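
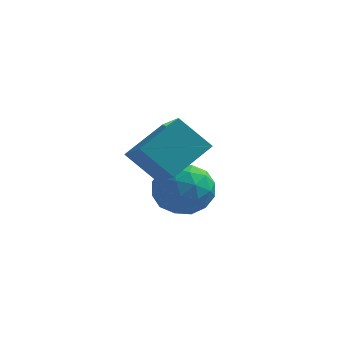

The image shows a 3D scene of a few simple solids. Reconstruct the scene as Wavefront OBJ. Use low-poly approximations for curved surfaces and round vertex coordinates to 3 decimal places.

v -3.767 2.159 0.105
v -2.928 2.908 0.091
v -3.092 1.372 -1.391
v -2.253 2.121 -1.405
v -2.298 1.343 -0.594
v -2.716 1.829 0.331
v -3.304 2.451 -1.631
v -3.722 2.937 -0.706
v -2.641 3.088 -0.982
v -2.02 2.403 -0.342
v -4 1.877 -0.958
v -3.379 1.192 -0.318
v -3.407 2.602 0.23
v -2.613 1.678 -1.53
v -2.64 1.22 -1.053
v -2.147 1.66 -1.061
v -3.282 1.968 0.37
v -2.789 2.408 0.362
v -2.419 1.489 -0.041
v -3.231 1.872 -1.662
v -2.738 2.312 -1.67
v -3.873 2.62 -0.239
v -3.38 3.06 -0.247
v -3.601 2.791 -1.259
v -2.745 3.148 -0.41
v -2.348 2.686 -1.289
v -2.966 2.88 -1.422
v -3.212 3.166 -0.878
v -2.38 2.746 -0.033
v -1.983 2.283 -0.913
v -2.01 1.826 -0.436
v -2.255 2.112 0.108
v -2.211 2.852 -0.664
v -4.037 1.997 -0.387
v -3.64 1.534 -1.267
v -3.765 2.168 -1.408
v -4.01 2.454 -0.864
v -3.672 1.594 -0.011
v -3.275 1.132 -0.89
v -2.808 1.114 -0.422
v -3.054 1.4 0.122
v -3.809 1.428 -0.636
v -4.37 0.12 1.747
v -3.446 -1.273 2.789
v -3.484 1.363 2.623
v -2.56 -0.03 3.665
v -3.26 0.07 0.695
v -2.336 -1.323 1.737
v -2.374 1.313 1.571
v -1.45 -0.08 2.613
f 1 38 17
f 38 12 41
f 17 41 6
f 38 41 17
f 1 17 13
f 17 6 18
f 13 18 2
f 17 18 13
f 1 13 22
f 13 2 23
f 22 23 8
f 13 23 22
f 1 22 34
f 22 8 37
f 34 37 11
f 22 37 34
f 1 34 38
f 34 11 42
f 38 42 12
f 34 42 38
f 2 18 29
f 18 6 32
f 29 32 10
f 18 32 29
f 6 41 19
f 41 12 40
f 19 40 5
f 41 40 19
f 12 42 39
f 42 11 35
f 39 35 3
f 42 35 39
f 11 37 36
f 37 8 24
f 36 24 7
f 37 24 36
f 8 23 28
f 23 2 25
f 28 25 9
f 23 25 28
f 4 30 16
f 30 10 31
f 16 31 5
f 30 31 16
f 4 16 14
f 16 5 15
f 14 15 3
f 16 15 14
f 4 14 21
f 14 3 20
f 21 20 7
f 14 20 21
f 4 21 26
f 21 7 27
f 26 27 9
f 21 27 26
f 4 26 30
f 26 9 33
f 30 33 10
f 26 33 30
f 5 31 19
f 31 10 32
f 19 32 6
f 31 32 19
f 3 15 39
f 15 5 40
f 39 40 12
f 15 40 39
f 7 20 36
f 20 3 35
f 36 35 11
f 20 35 36
f 9 27 28
f 27 7 24
f 28 24 8
f 27 24 28
f 10 33 29
f 33 9 25
f 29 25 2
f 33 25 29
f 44 46 43
f 47 44 43
f 43 46 45
f 45 47 43
f 44 50 46
f 48 44 47
f 48 50 44
f 46 50 45
f 49 47 45
f 45 50 49
f 49 48 47
f 50 48 49



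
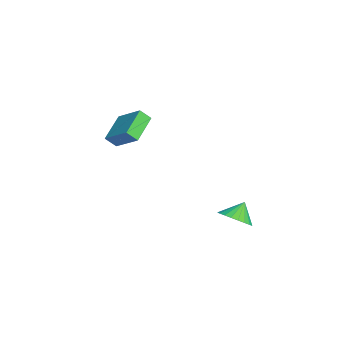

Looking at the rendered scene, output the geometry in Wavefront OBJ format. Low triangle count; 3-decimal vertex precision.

v -3.268 -1.698 -0.227
v -3.265 -2.266 0.351
v -4.684 -0.921 0.545
v -4.681 -1.489 1.122
v -2.179 -0.691 0.758
v -2.176 -1.259 1.335
v -3.595 0.086 1.529
v -3.592 -0.482 2.107
v 2.676 3.577 -2.119
v 3.37 4.196 -2.101
v 2.184 4.103 -1.261
v 3.139 4.356 -2.331
v 2.837 4.397 -2.528
v 2.511 4.313 -2.664
v 2.21 4.118 -2.716
v 1.98 3.84 -2.678
v 1.856 3.522 -2.555
v 1.856 3.213 -2.365
v 1.981 2.959 -2.138
v 2.212 2.799 -1.908
v 2.514 2.758 -1.71
v 2.84 2.841 -1.575
v 3.141 3.037 -1.522
v 3.371 3.315 -1.561
v 3.496 3.633 -1.684
v 3.495 3.942 -1.874
f 2 4 1
f 5 2 1
f 1 4 3
f 3 5 1
f 2 8 4
f 6 2 5
f 6 8 2
f 4 8 3
f 7 5 3
f 3 8 7
f 7 6 5
f 8 6 7
f 10 9 12
f 10 12 11
f 12 9 13
f 12 13 11
f 13 9 14
f 13 14 11
f 14 9 15
f 14 15 11
f 15 9 16
f 15 16 11
f 16 9 17
f 16 17 11
f 17 9 18
f 17 18 11
f 18 9 19
f 18 19 11
f 19 9 20
f 19 20 11
f 20 9 21
f 20 21 11
f 21 9 22
f 21 22 11
f 22 9 23
f 22 23 11
f 23 9 24
f 23 24 11
f 24 9 25
f 24 25 11
f 25 9 26
f 25 26 11
f 26 9 10
f 26 10 11



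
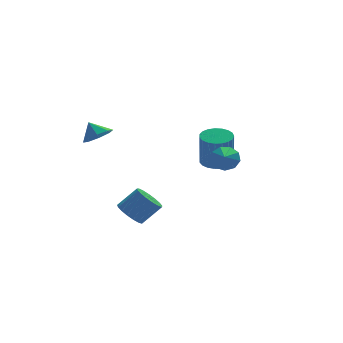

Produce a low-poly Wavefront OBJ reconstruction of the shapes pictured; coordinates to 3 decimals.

v -3.723 3.212 1.354
v -2.91 3.183 1.74
v -4.097 3.808 2.186
v -2.983 3.724 1.32
v -3.489 3.965 0.92
v -4.132 3.765 0.774
v -4.535 3.241 0.967
v -4.462 2.7 1.387
v -3.956 2.459 1.788
v -3.313 2.659 1.934
v -3.543 -2.688 -1.816
v -3.059 -3.217 -2.31
v -2.033 -3.26 -1.257
v -2.517 -2.732 -0.764
v -2.931 -2.835 -2.418
v -1.906 -2.878 -1.365
v -2.944 -2.42 -2.388
v -1.919 -2.463 -1.336
v -3.094 -2.066 -2.227
v -2.069 -2.11 -1.175
v -3.347 -1.855 -1.972
v -2.322 -1.898 -0.92
v -3.645 -1.835 -1.682
v -2.619 -1.878 -0.629
v -3.919 -2.01 -1.422
v -2.893 -2.053 -0.369
v -4.107 -2.341 -1.252
v -3.081 -2.384 -0.2
v -4.166 -2.751 -1.212
v -3.14 -2.794 -0.16
v -4.082 -3.147 -1.31
v -3.056 -3.19 -0.258
v -3.874 -3.438 -1.524
v -2.849 -3.481 -0.472
v -3.591 -3.557 -1.805
v -2.566 -3.6 -0.753
v -3.297 -3.477 -2.089
v -2.271 -3.52 -1.036
v 1.425 -2.76 1.551
v 1.819 -3.174 1.005
v 0.935 -4.2 2.289
v 2.141 -3.068 1.426
v 2.129 -2.818 1.904
v 1.787 -2.541 2.218
v 1.275 -2.367 2.219
v 0.834 -2.376 1.907
v 0.669 -2.566 1.429
v 0.857 -2.846 1.007
v 1.312 -3.087 0.84
v 2.984 3.626 -1.445
v 3.916 3.716 -1.361
v 3.768 3.283 0.73
v 2.836 3.194 0.645
v 3.793 4.081 -1.294
v 3.645 3.648 0.797
v 3.53 4.367 -1.253
v 3.382 3.934 0.837
v 3.172 4.526 -1.246
v 3.024 4.093 0.845
v 2.782 4.528 -1.273
v 2.634 4.095 0.818
v 2.427 4.375 -1.33
v 2.279 3.942 0.761
v 2.168 4.092 -1.406
v 2.021 3.659 0.684
v 2.051 3.729 -1.49
v 1.903 3.296 0.601
v 2.094 3.348 -1.566
v 1.946 2.915 0.525
v 2.292 3.015 -1.621
v 2.144 2.582 0.47
v 2.609 2.788 -1.645
v 2.461 2.355 0.445
v 2.991 2.706 -1.635
v 2.843 2.273 0.455
v 3.372 2.783 -1.593
v 3.224 2.35 0.498
v 3.685 3.006 -1.524
v 3.537 2.573 0.566
v 3.878 3.336 -1.442
v 3.73 2.903 0.648
f 2 1 4
f 2 4 3
f 4 1 5
f 4 5 3
f 5 1 6
f 5 6 3
f 6 1 7
f 6 7 3
f 7 1 8
f 7 8 3
f 8 1 9
f 8 9 3
f 9 1 10
f 9 10 3
f 10 1 2
f 10 2 3
f 12 11 15
f 12 15 13
f 13 15 16
f 13 16 14
f 15 11 17
f 15 17 16
f 16 17 18
f 16 18 14
f 17 11 19
f 17 19 18
f 18 19 20
f 18 20 14
f 19 11 21
f 19 21 20
f 20 21 22
f 20 22 14
f 21 11 23
f 21 23 22
f 22 23 24
f 22 24 14
f 23 11 25
f 23 25 24
f 24 25 26
f 24 26 14
f 25 11 27
f 25 27 26
f 26 27 28
f 26 28 14
f 27 11 29
f 27 29 28
f 28 29 30
f 28 30 14
f 29 11 31
f 29 31 30
f 30 31 32
f 30 32 14
f 31 11 33
f 31 33 32
f 32 33 34
f 32 34 14
f 33 11 35
f 33 35 34
f 34 35 36
f 34 36 14
f 35 11 37
f 35 37 36
f 36 37 38
f 36 38 14
f 37 11 12
f 37 12 38
f 38 12 13
f 38 13 14
f 40 39 42
f 40 42 41
f 42 39 43
f 42 43 41
f 43 39 44
f 43 44 41
f 44 39 45
f 44 45 41
f 45 39 46
f 45 46 41
f 46 39 47
f 46 47 41
f 47 39 48
f 47 48 41
f 48 39 49
f 48 49 41
f 49 39 40
f 49 40 41
f 51 50 54
f 51 54 52
f 52 54 55
f 52 55 53
f 54 50 56
f 54 56 55
f 55 56 57
f 55 57 53
f 56 50 58
f 56 58 57
f 57 58 59
f 57 59 53
f 58 50 60
f 58 60 59
f 59 60 61
f 59 61 53
f 60 50 62
f 60 62 61
f 61 62 63
f 61 63 53
f 62 50 64
f 62 64 63
f 63 64 65
f 63 65 53
f 64 50 66
f 64 66 65
f 65 66 67
f 65 67 53
f 66 50 68
f 66 68 67
f 67 68 69
f 67 69 53
f 68 50 70
f 68 70 69
f 69 70 71
f 69 71 53
f 70 50 72
f 70 72 71
f 71 72 73
f 71 73 53
f 72 50 74
f 72 74 73
f 73 74 75
f 73 75 53
f 74 50 76
f 74 76 75
f 75 76 77
f 75 77 53
f 76 50 78
f 76 78 77
f 77 78 79
f 77 79 53
f 78 50 80
f 78 80 79
f 79 80 81
f 79 81 53
f 80 50 51
f 80 51 81
f 81 51 52
f 81 52 53



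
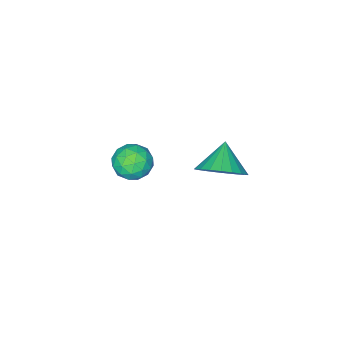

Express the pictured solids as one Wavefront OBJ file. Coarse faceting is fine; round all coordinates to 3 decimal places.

v -0.018 4.095 0.531
v 0.465 4.57 1.347
v -0.862 3.445 1.409
v 0.144 4.856 1.251
v -0.205 5.011 1.03
v -0.521 5.008 0.723
v -0.751 4.847 0.383
v -0.854 4.555 0.069
v -0.812 4.184 -0.166
v -0.633 3.798 -0.28
v -0.348 3.463 -0.254
v -0.005 3.237 -0.092
v 0.335 3.16 0.178
v 0.614 3.244 0.508
v 0.783 3.475 0.843
v 0.815 3.814 1.124
v 0.702 4.201 1.302
v -0.359 -0.158 -2.772
v 0.43 0.043 -2.332
v 0.03 -1.603 -2.808
v 0.819 -1.402 -2.368
v 0.011 -1.334 -1.923
v -0.23 -0.441 -1.901
v 0.69 -1.119 -3.239
v 0.449 -0.226 -3.217
v 1.078 -0.551 -2.621
v 0.658 -0.683 -1.807
v -0.198 -0.877 -3.333
v -0.618 -1.009 -2.519
v 0.001 0.07 -2.549
v 0.459 -1.63 -2.591
v -0.016 -1.59 -2.329
v 0.447 -1.471 -2.071
v -0.386 -0.215 -2.295
v 0.077 -0.097 -2.037
v -0.169 -0.906 -1.796
v 0.383 -1.463 -3.103
v 0.846 -1.345 -2.845
v 0.013 -0.089 -3.069
v 0.476 0.03 -2.811
v 0.629 -0.654 -3.344
v 0.846 -0.161 -2.461
v 1.075 -1.011 -2.481
v 0.999 -0.844 -2.994
v 0.857 -0.319 -2.981
v 0.599 -0.239 -1.982
v 0.828 -1.089 -2.003
v 0.353 -1.049 -1.741
v 0.212 -0.524 -1.728
v 0.98 -0.588 -2.152
v -0.368 -0.471 -3.137
v -0.139 -1.321 -3.158
v 0.248 -1.036 -3.412
v 0.107 -0.511 -3.399
v -0.615 -0.549 -2.659
v -0.386 -1.399 -2.679
v -0.397 -1.241 -2.159
v -0.539 -0.716 -2.146
v -0.52 -0.972 -2.988
f 2 1 4
f 2 4 3
f 4 1 5
f 4 5 3
f 5 1 6
f 5 6 3
f 6 1 7
f 6 7 3
f 7 1 8
f 7 8 3
f 8 1 9
f 8 9 3
f 9 1 10
f 9 10 3
f 10 1 11
f 10 11 3
f 11 1 12
f 11 12 3
f 12 1 13
f 12 13 3
f 13 1 14
f 13 14 3
f 14 1 15
f 14 15 3
f 15 1 16
f 15 16 3
f 16 1 17
f 16 17 3
f 17 1 2
f 17 2 3
f 18 55 34
f 55 29 58
f 34 58 23
f 55 58 34
f 18 34 30
f 34 23 35
f 30 35 19
f 34 35 30
f 18 30 39
f 30 19 40
f 39 40 25
f 30 40 39
f 18 39 51
f 39 25 54
f 51 54 28
f 39 54 51
f 18 51 55
f 51 28 59
f 55 59 29
f 51 59 55
f 19 35 46
f 35 23 49
f 46 49 27
f 35 49 46
f 23 58 36
f 58 29 57
f 36 57 22
f 58 57 36
f 29 59 56
f 59 28 52
f 56 52 20
f 59 52 56
f 28 54 53
f 54 25 41
f 53 41 24
f 54 41 53
f 25 40 45
f 40 19 42
f 45 42 26
f 40 42 45
f 21 47 33
f 47 27 48
f 33 48 22
f 47 48 33
f 21 33 31
f 33 22 32
f 31 32 20
f 33 32 31
f 21 31 38
f 31 20 37
f 38 37 24
f 31 37 38
f 21 38 43
f 38 24 44
f 43 44 26
f 38 44 43
f 21 43 47
f 43 26 50
f 47 50 27
f 43 50 47
f 22 48 36
f 48 27 49
f 36 49 23
f 48 49 36
f 20 32 56
f 32 22 57
f 56 57 29
f 32 57 56
f 24 37 53
f 37 20 52
f 53 52 28
f 37 52 53
f 26 44 45
f 44 24 41
f 45 41 25
f 44 41 45
f 27 50 46
f 50 26 42
f 46 42 19
f 50 42 46



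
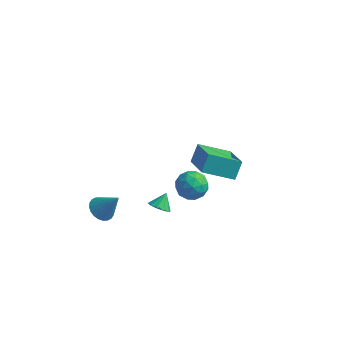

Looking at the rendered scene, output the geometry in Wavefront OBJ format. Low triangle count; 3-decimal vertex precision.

v -0.446 0.332 -2.502
v -0.122 0.745 -2.949
v -0.334 1.028 -1.778
v -0.539 0.832 -2.968
v -0.921 0.728 -2.809
v -1.121 0.473 -2.532
v -1.064 0.164 -2.244
v -0.77 -0.081 -2.054
v -0.353 -0.168 -2.035
v 0.028 -0.064 -2.194
v 0.229 0.191 -2.471
v 0.171 0.5 -2.759
v -3.633 -0.514 -3.43
v -2.956 -0.647 -3.892
v -2.627 -0.326 -2.01
v -2.985 -0.325 -3.914
v -3.113 -0.032 -3.862
v -3.32 0.187 -3.744
v -3.575 0.3 -3.579
v -3.838 0.289 -3.391
v -4.07 0.156 -3.209
v -4.236 -0.08 -3.06
v -4.31 -0.381 -2.968
v -4.28 -0.703 -2.946
v -4.153 -0.996 -2.998
v -3.946 -1.216 -3.115
v -3.691 -1.328 -3.281
v -3.428 -1.317 -3.469
v -3.196 -1.184 -3.651
v -3.03 -0.949 -3.799
v -0.488 3.724 -3.147
v 0.336 3.601 -3.736
v 0.124 2.639 -2.064
v 0.948 2.516 -2.653
v 0.797 3.399 -2.164
v 0.419 4.069 -2.833
v 0.041 2.171 -2.967
v -0.337 2.841 -3.636
v 0.663 2.641 -3.624
v 1.13 3.4 -3.128
v -0.67 2.84 -2.672
v -0.203 3.599 -2.176
v -0.13 3.758 -3.537
v 0.59 2.482 -2.263
v 0.501 3.001 -1.976
v 0.985 2.929 -2.322
v -0.081 4.033 -3.006
v 0.404 3.961 -3.352
v 0.675 3.842 -2.428
v 0.056 2.279 -2.448
v 0.541 2.207 -2.794
v -0.525 3.311 -3.478
v -0.041 3.239 -3.824
v -0.215 2.398 -3.372
v 0.547 3.121 -3.817
v 0.906 2.484 -3.18
v 0.373 2.281 -3.365
v 0.151 2.675 -3.758
v 0.822 3.567 -3.525
v 1.181 2.93 -2.889
v 1.093 3.448 -2.601
v 0.87 3.842 -2.995
v 1.014 3.003 -3.46
v -0.721 3.31 -2.911
v -0.362 2.673 -2.275
v -0.41 2.398 -2.805
v -0.633 2.792 -3.199
v -0.446 3.756 -2.62
v -0.087 3.119 -1.983
v 0.309 3.565 -2.042
v 0.087 3.959 -2.435
v -0.554 3.237 -2.34
v 1.693 -0.126 3.397
v 2.962 -1.47 4.393
v 1.755 0.607 4.307
v 3.024 -0.737 5.303
v 3.236 0.737 2.597
v 4.505 -0.607 3.593
v 3.298 1.47 3.507
v 4.567 0.126 4.503
f 2 1 4
f 2 4 3
f 4 1 5
f 4 5 3
f 5 1 6
f 5 6 3
f 6 1 7
f 6 7 3
f 7 1 8
f 7 8 3
f 8 1 9
f 8 9 3
f 9 1 10
f 9 10 3
f 10 1 11
f 10 11 3
f 11 1 12
f 11 12 3
f 12 1 2
f 12 2 3
f 14 13 16
f 14 16 15
f 16 13 17
f 16 17 15
f 17 13 18
f 17 18 15
f 18 13 19
f 18 19 15
f 19 13 20
f 19 20 15
f 20 13 21
f 20 21 15
f 21 13 22
f 21 22 15
f 22 13 23
f 22 23 15
f 23 13 24
f 23 24 15
f 24 13 25
f 24 25 15
f 25 13 26
f 25 26 15
f 26 13 27
f 26 27 15
f 27 13 28
f 27 28 15
f 28 13 29
f 28 29 15
f 29 13 30
f 29 30 15
f 30 13 14
f 30 14 15
f 31 68 47
f 68 42 71
f 47 71 36
f 68 71 47
f 31 47 43
f 47 36 48
f 43 48 32
f 47 48 43
f 31 43 52
f 43 32 53
f 52 53 38
f 43 53 52
f 31 52 64
f 52 38 67
f 64 67 41
f 52 67 64
f 31 64 68
f 64 41 72
f 68 72 42
f 64 72 68
f 32 48 59
f 48 36 62
f 59 62 40
f 48 62 59
f 36 71 49
f 71 42 70
f 49 70 35
f 71 70 49
f 42 72 69
f 72 41 65
f 69 65 33
f 72 65 69
f 41 67 66
f 67 38 54
f 66 54 37
f 67 54 66
f 38 53 58
f 53 32 55
f 58 55 39
f 53 55 58
f 34 60 46
f 60 40 61
f 46 61 35
f 60 61 46
f 34 46 44
f 46 35 45
f 44 45 33
f 46 45 44
f 34 44 51
f 44 33 50
f 51 50 37
f 44 50 51
f 34 51 56
f 51 37 57
f 56 57 39
f 51 57 56
f 34 56 60
f 56 39 63
f 60 63 40
f 56 63 60
f 35 61 49
f 61 40 62
f 49 62 36
f 61 62 49
f 33 45 69
f 45 35 70
f 69 70 42
f 45 70 69
f 37 50 66
f 50 33 65
f 66 65 41
f 50 65 66
f 39 57 58
f 57 37 54
f 58 54 38
f 57 54 58
f 40 63 59
f 63 39 55
f 59 55 32
f 63 55 59
f 74 76 73
f 77 74 73
f 73 76 75
f 75 77 73
f 74 80 76
f 78 74 77
f 78 80 74
f 76 80 75
f 79 77 75
f 75 80 79
f 79 78 77
f 80 78 79



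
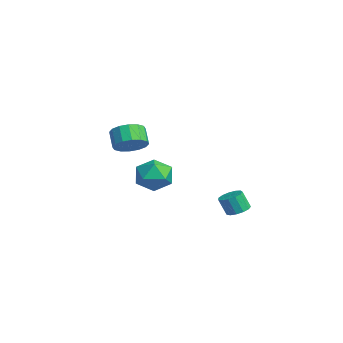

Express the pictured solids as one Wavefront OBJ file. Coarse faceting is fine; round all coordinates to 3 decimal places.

v -3.434 -1.698 0.778
v -2.766 -1.286 1.414
v -3.599 -1.269 2.278
v -4.266 -1.682 1.642
v -2.999 -0.88 1.181
v -3.832 -0.864 2.045
v -3.349 -0.694 0.84
v -4.182 -0.677 1.704
v -3.721 -0.776 0.483
v -4.554 -0.76 1.346
v -4.017 -1.106 0.204
v -4.85 -1.089 1.068
v -4.156 -1.594 0.08
v -4.989 -1.578 0.943
v -4.101 -2.111 0.142
v -4.934 -2.094 1.006
v -3.868 -2.516 0.375
v -4.701 -2.5 1.239
v -3.518 -2.703 0.716
v -4.351 -2.686 1.58
v -3.146 -2.62 1.074
v -3.979 -2.604 1.937
v -2.85 -2.291 1.352
v -3.683 -2.274 2.216
v -2.711 -1.802 1.477
v -3.544 -1.786 2.34
v 3.15 2.462 -1.94
v 3.772 2.165 -1.948
v 3.593 1.76 -0.908
v 2.97 2.058 -0.9
v 3.823 2.521 -1.801
v 3.644 2.116 -0.761
v 3.66 2.858 -1.698
v 3.481 2.454 -0.658
v 3.335 3.07 -1.672
v 3.156 2.666 -0.632
v 2.951 3.089 -1.73
v 2.772 2.685 -0.691
v 2.63 2.909 -1.856
v 2.451 2.504 -0.816
v 2.474 2.587 -2.008
v 2.295 2.182 -0.968
v 2.533 2.225 -2.139
v 2.353 1.821 -1.099
v 2.787 1.939 -2.206
v 2.608 1.535 -1.166
v 3.156 1.819 -2.189
v 2.977 1.414 -1.149
v 3.524 1.903 -2.093
v 3.344 1.499 -1.053
v 2.32 -1.854 1.821
v 3.117 -1.107 1.512
v 2.783 -2.933 0.408
v 3.58 -2.186 0.099
v 3.705 -2.786 1.055
v 3.419 -2.119 1.928
v 2.481 -1.921 -0.008
v 2.195 -1.254 0.865
v 3.217 -1.148 0.381
v 3.973 -1.683 1.038
v 1.927 -2.357 0.882
v 2.683 -2.892 1.539
f 2 1 5
f 2 5 3
f 3 5 6
f 3 6 4
f 5 1 7
f 5 7 6
f 6 7 8
f 6 8 4
f 7 1 9
f 7 9 8
f 8 9 10
f 8 10 4
f 9 1 11
f 9 11 10
f 10 11 12
f 10 12 4
f 11 1 13
f 11 13 12
f 12 13 14
f 12 14 4
f 13 1 15
f 13 15 14
f 14 15 16
f 14 16 4
f 15 1 17
f 15 17 16
f 16 17 18
f 16 18 4
f 17 1 19
f 17 19 18
f 18 19 20
f 18 20 4
f 19 1 21
f 19 21 20
f 20 21 22
f 20 22 4
f 21 1 23
f 21 23 22
f 22 23 24
f 22 24 4
f 23 1 25
f 23 25 24
f 24 25 26
f 24 26 4
f 25 1 2
f 25 2 26
f 26 2 3
f 26 3 4
f 28 27 31
f 28 31 29
f 29 31 32
f 29 32 30
f 31 27 33
f 31 33 32
f 32 33 34
f 32 34 30
f 33 27 35
f 33 35 34
f 34 35 36
f 34 36 30
f 35 27 37
f 35 37 36
f 36 37 38
f 36 38 30
f 37 27 39
f 37 39 38
f 38 39 40
f 38 40 30
f 39 27 41
f 39 41 40
f 40 41 42
f 40 42 30
f 41 27 43
f 41 43 42
f 42 43 44
f 42 44 30
f 43 27 45
f 43 45 44
f 44 45 46
f 44 46 30
f 45 27 47
f 45 47 46
f 46 47 48
f 46 48 30
f 47 27 49
f 47 49 48
f 48 49 50
f 48 50 30
f 49 27 28
f 49 28 50
f 50 28 29
f 50 29 30
f 51 62 56
f 51 56 52
f 51 52 58
f 51 58 61
f 51 61 62
f 52 56 60
f 56 62 55
f 62 61 53
f 61 58 57
f 58 52 59
f 54 60 55
f 54 55 53
f 54 53 57
f 54 57 59
f 54 59 60
f 55 60 56
f 53 55 62
f 57 53 61
f 59 57 58
f 60 59 52



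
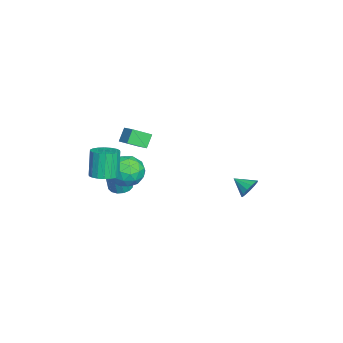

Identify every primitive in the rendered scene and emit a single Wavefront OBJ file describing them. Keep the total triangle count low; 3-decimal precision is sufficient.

v -1.96 -3.669 -3.769
v -1.39 -4.15 -3.914
v -1.11 -4.312 -2.276
v -1.68 -3.831 -2.131
v -1.223 -3.794 -3.907
v -0.943 -3.956 -2.269
v -1.254 -3.404 -3.864
v -0.974 -3.566 -2.225
v -1.474 -3.085 -3.795
v -1.194 -3.247 -2.156
v -1.824 -2.923 -3.719
v -1.544 -3.085 -2.08
v -2.211 -2.96 -3.656
v -1.931 -3.122 -2.018
v -2.53 -3.188 -3.624
v -2.25 -3.35 -1.986
v -2.697 -3.544 -3.631
v -2.417 -3.706 -1.993
v -2.666 -3.934 -3.675
v -2.386 -4.096 -2.036
v -2.446 -4.253 -3.744
v -2.166 -4.415 -2.105
v -2.096 -4.415 -3.82
v -1.816 -4.577 -2.181
v -1.709 -4.378 -3.882
v -1.429 -4.54 -2.244
v -2.892 4.043 -4.196
v -2.378 3.58 -4.577
v -3.388 3.037 -3.644
v -2.183 3.694 -4.193
v -2.213 3.919 -3.81
v -2.459 4.183 -3.55
v -2.842 4.403 -3.494
v -3.241 4.508 -3.661
v -3.529 4.466 -3.998
v -3.615 4.289 -4.397
v -3.471 4.034 -4.733
v -3.143 3.782 -4.898
v -2.736 3.613 -4.84
v 1.565 -2.087 -0.129
v 2.213 -1.767 0.8
v 2.127 -3.893 0.1
v 2.775 -3.573 1.029
v 1.6 -3.547 1.094
v 1.252 -2.431 0.953
v 3.088 -3.229 -0.053
v 2.74 -2.113 -0.194
v 3.154 -2.473 0.848
v 2.235 -2.67 1.557
v 2.105 -2.99 -0.657
v 1.186 -3.187 0.052
v 1.84 -1.768 0.315
v 2.5 -3.892 0.585
v 1.809 -3.876 0.623
v 2.19 -3.688 1.169
v 1.275 -2.158 0.405
v 1.656 -1.971 0.951
v 1.295 -3.017 1.124
v 2.684 -3.689 -0.051
v 3.065 -3.502 0.495
v 2.15 -1.972 -0.269
v 2.531 -1.784 0.277
v 3.045 -2.643 -0.224
v 2.774 -1.996 0.89
v 3.104 -3.057 1.024
v 3.288 -2.855 0.388
v 3.084 -2.199 0.305
v 2.233 -2.111 1.306
v 2.564 -3.173 1.441
v 1.873 -3.157 1.479
v 1.669 -2.501 1.396
v 2.787 -2.526 1.334
v 1.776 -2.487 -0.541
v 2.107 -3.549 -0.406
v 2.671 -3.159 -0.496
v 2.467 -2.503 -0.579
v 1.236 -2.603 -0.124
v 1.566 -3.664 0.01
v 1.256 -3.461 0.595
v 1.052 -2.805 0.512
v 1.553 -3.134 -0.434
v 4.122 -3.853 1.356
v 4.796 -3.365 1.574
v 4.232 -3.339 3.262
v 3.558 -3.827 3.044
v 4.53 -3.106 1.481
v 3.965 -3.08 3.169
v 4.183 -2.995 1.363
v 3.618 -2.969 3.051
v 3.824 -3.054 1.244
v 3.26 -3.028 2.932
v 3.524 -3.271 1.147
v 2.96 -3.246 2.835
v 3.343 -3.604 1.092
v 2.778 -3.578 2.78
v 3.316 -3.985 1.088
v 2.751 -3.96 2.776
v 3.448 -4.341 1.138
v 2.884 -4.315 2.826
v 3.715 -4.6 1.231
v 3.15 -4.574 2.919
v 4.062 -4.711 1.349
v 3.497 -4.685 3.037
v 4.42 -4.652 1.468
v 3.856 -4.626 3.156
v 4.72 -4.434 1.565
v 4.156 -4.409 3.253
v 4.902 -4.102 1.62
v 4.337 -4.076 3.308
v 4.929 -3.72 1.624
v 4.364 -3.695 3.312
v 2.474 -2.86 4.304
v 3.402 -2.28 4.797
v 2.132 -1.811 3.716
v 3.06 -1.232 4.209
v 3.04 -3.108 3.531
v 3.968 -2.529 4.024
v 2.698 -2.06 2.943
v 3.626 -1.48 3.436
f 2 1 5
f 2 5 3
f 3 5 6
f 3 6 4
f 5 1 7
f 5 7 6
f 6 7 8
f 6 8 4
f 7 1 9
f 7 9 8
f 8 9 10
f 8 10 4
f 9 1 11
f 9 11 10
f 10 11 12
f 10 12 4
f 11 1 13
f 11 13 12
f 12 13 14
f 12 14 4
f 13 1 15
f 13 15 14
f 14 15 16
f 14 16 4
f 15 1 17
f 15 17 16
f 16 17 18
f 16 18 4
f 17 1 19
f 17 19 18
f 18 19 20
f 18 20 4
f 19 1 21
f 19 21 20
f 20 21 22
f 20 22 4
f 21 1 23
f 21 23 22
f 22 23 24
f 22 24 4
f 23 1 25
f 23 25 24
f 24 25 26
f 24 26 4
f 25 1 2
f 25 2 26
f 26 2 3
f 26 3 4
f 28 27 30
f 28 30 29
f 30 27 31
f 30 31 29
f 31 27 32
f 31 32 29
f 32 27 33
f 32 33 29
f 33 27 34
f 33 34 29
f 34 27 35
f 34 35 29
f 35 27 36
f 35 36 29
f 36 27 37
f 36 37 29
f 37 27 38
f 37 38 29
f 38 27 39
f 38 39 29
f 39 27 28
f 39 28 29
f 40 77 56
f 77 51 80
f 56 80 45
f 77 80 56
f 40 56 52
f 56 45 57
f 52 57 41
f 56 57 52
f 40 52 61
f 52 41 62
f 61 62 47
f 52 62 61
f 40 61 73
f 61 47 76
f 73 76 50
f 61 76 73
f 40 73 77
f 73 50 81
f 77 81 51
f 73 81 77
f 41 57 68
f 57 45 71
f 68 71 49
f 57 71 68
f 45 80 58
f 80 51 79
f 58 79 44
f 80 79 58
f 51 81 78
f 81 50 74
f 78 74 42
f 81 74 78
f 50 76 75
f 76 47 63
f 75 63 46
f 76 63 75
f 47 62 67
f 62 41 64
f 67 64 48
f 62 64 67
f 43 69 55
f 69 49 70
f 55 70 44
f 69 70 55
f 43 55 53
f 55 44 54
f 53 54 42
f 55 54 53
f 43 53 60
f 53 42 59
f 60 59 46
f 53 59 60
f 43 60 65
f 60 46 66
f 65 66 48
f 60 66 65
f 43 65 69
f 65 48 72
f 69 72 49
f 65 72 69
f 44 70 58
f 70 49 71
f 58 71 45
f 70 71 58
f 42 54 78
f 54 44 79
f 78 79 51
f 54 79 78
f 46 59 75
f 59 42 74
f 75 74 50
f 59 74 75
f 48 66 67
f 66 46 63
f 67 63 47
f 66 63 67
f 49 72 68
f 72 48 64
f 68 64 41
f 72 64 68
f 83 82 86
f 83 86 84
f 84 86 87
f 84 87 85
f 86 82 88
f 86 88 87
f 87 88 89
f 87 89 85
f 88 82 90
f 88 90 89
f 89 90 91
f 89 91 85
f 90 82 92
f 90 92 91
f 91 92 93
f 91 93 85
f 92 82 94
f 92 94 93
f 93 94 95
f 93 95 85
f 94 82 96
f 94 96 95
f 95 96 97
f 95 97 85
f 96 82 98
f 96 98 97
f 97 98 99
f 97 99 85
f 98 82 100
f 98 100 99
f 99 100 101
f 99 101 85
f 100 82 102
f 100 102 101
f 101 102 103
f 101 103 85
f 102 82 104
f 102 104 103
f 103 104 105
f 103 105 85
f 104 82 106
f 104 106 105
f 105 106 107
f 105 107 85
f 106 82 108
f 106 108 107
f 107 108 109
f 107 109 85
f 108 82 110
f 108 110 109
f 109 110 111
f 109 111 85
f 110 82 83
f 110 83 111
f 111 83 84
f 111 84 85
f 113 115 112
f 116 113 112
f 112 115 114
f 114 116 112
f 113 119 115
f 117 113 116
f 117 119 113
f 115 119 114
f 118 116 114
f 114 119 118
f 118 117 116
f 119 117 118



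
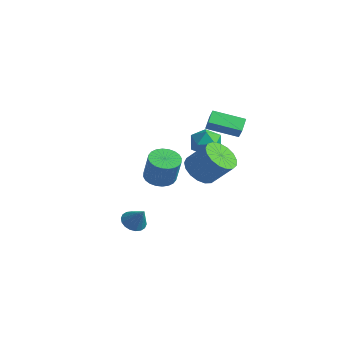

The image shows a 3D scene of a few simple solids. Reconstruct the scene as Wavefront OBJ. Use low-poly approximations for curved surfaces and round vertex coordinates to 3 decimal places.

v 0.476 1.165 3.643
v 0.753 1.583 2.779
v 1.227 -0.203 3.221
v 1.504 0.215 2.357
v 1.902 0.534 3.216
v 1.438 1.379 3.477
v 0.542 0.001 2.523
v 0.078 0.846 2.784
v 0.793 0.864 2.087
v 1.634 1.193 2.515
v 0.346 0.187 3.485
v 1.187 0.516 3.913
v -4.287 2.234 -2.332
v -3.389 2.072 -2.689
v -2.714 1.844 -0.884
v -3.613 2.006 -0.528
v -3.384 2.452 -2.643
v -2.709 2.224 -0.838
v -3.516 2.798 -2.549
v -2.842 2.57 -0.745
v -3.766 3.059 -2.423
v -3.091 2.831 -0.618
v -4.095 3.194 -2.283
v -3.421 2.966 -0.478
v -4.454 3.182 -2.15
v -3.779 2.955 -0.346
v -4.787 3.027 -2.046
v -4.112 2.799 -0.241
v -5.044 2.75 -1.984
v -4.369 2.523 -0.18
v -5.186 2.396 -1.976
v -4.511 2.168 -0.171
v -5.191 2.016 -2.022
v -4.516 1.788 -0.217
v -5.058 1.67 -2.115
v -4.384 1.442 -0.311
v -4.809 1.409 -2.242
v -4.134 1.181 -0.437
v -4.479 1.274 -2.382
v -3.805 1.046 -0.577
v -4.121 1.285 -2.514
v -3.446 1.058 -0.71
v -3.788 1.441 -2.619
v -3.113 1.213 -0.814
v -3.531 1.717 -2.68
v -2.856 1.49 -0.876
v -1.059 -2.796 -2.691
v -0.515 -3.163 -3.093
v -0.221 -2.784 -1.569
v -0.443 -2.833 -3.151
v -0.493 -2.496 -3.117
v -0.655 -2.218 -2.999
v -0.897 -2.055 -2.82
v -1.171 -2.038 -2.615
v -1.423 -2.172 -2.426
v -1.603 -2.43 -2.288
v -1.675 -2.76 -2.231
v -1.625 -3.097 -2.264
v -1.463 -3.375 -2.382
v -1.221 -3.538 -2.562
v -0.946 -3.554 -2.766
v -0.694 -3.421 -2.956
v 2.091 -0.843 1.834
v 2.92 -1.296 1.311
v 4.038 -0.81 2.662
v 3.209 -0.357 3.186
v 2.916 -0.808 1.139
v 4.035 -0.323 2.49
v 2.724 -0.329 1.126
v 3.842 0.157 2.477
v 2.386 0.033 1.276
v 3.504 0.518 2.627
v 1.981 0.194 1.553
v 3.099 0.68 2.904
v 1.601 0.118 1.895
v 2.719 0.603 3.246
v 1.333 -0.179 2.223
v 2.451 0.307 3.574
v 1.239 -0.627 2.462
v 2.357 -0.142 3.813
v 1.34 -1.125 2.557
v 2.458 -0.64 3.909
v 1.613 -1.558 2.487
v 2.731 -1.073 3.838
v 1.995 -1.828 2.267
v 3.114 -1.342 3.618
v 2.4 -1.871 1.948
v 3.518 -1.386 3.299
v 2.733 -1.679 1.603
v 3.852 -1.194 2.954
v -0.33 2.284 3.947
v 0.075 2.114 4.627
v 1.095 3.461 3.391
v 1.5 3.291 4.072
v 0.14 1.489 3.468
v 0.545 1.319 4.149
v 1.565 2.666 2.913
v 1.97 2.496 3.593
f 1 12 6
f 1 6 2
f 1 2 8
f 1 8 11
f 1 11 12
f 2 6 10
f 6 12 5
f 12 11 3
f 11 8 7
f 8 2 9
f 4 10 5
f 4 5 3
f 4 3 7
f 4 7 9
f 4 9 10
f 5 10 6
f 3 5 12
f 7 3 11
f 9 7 8
f 10 9 2
f 14 13 17
f 14 17 15
f 15 17 18
f 15 18 16
f 17 13 19
f 17 19 18
f 18 19 20
f 18 20 16
f 19 13 21
f 19 21 20
f 20 21 22
f 20 22 16
f 21 13 23
f 21 23 22
f 22 23 24
f 22 24 16
f 23 13 25
f 23 25 24
f 24 25 26
f 24 26 16
f 25 13 27
f 25 27 26
f 26 27 28
f 26 28 16
f 27 13 29
f 27 29 28
f 28 29 30
f 28 30 16
f 29 13 31
f 29 31 30
f 30 31 32
f 30 32 16
f 31 13 33
f 31 33 32
f 32 33 34
f 32 34 16
f 33 13 35
f 33 35 34
f 34 35 36
f 34 36 16
f 35 13 37
f 35 37 36
f 36 37 38
f 36 38 16
f 37 13 39
f 37 39 38
f 38 39 40
f 38 40 16
f 39 13 41
f 39 41 40
f 40 41 42
f 40 42 16
f 41 13 43
f 41 43 42
f 42 43 44
f 42 44 16
f 43 13 45
f 43 45 44
f 44 45 46
f 44 46 16
f 45 13 14
f 45 14 46
f 46 14 15
f 46 15 16
f 48 47 50
f 48 50 49
f 50 47 51
f 50 51 49
f 51 47 52
f 51 52 49
f 52 47 53
f 52 53 49
f 53 47 54
f 53 54 49
f 54 47 55
f 54 55 49
f 55 47 56
f 55 56 49
f 56 47 57
f 56 57 49
f 57 47 58
f 57 58 49
f 58 47 59
f 58 59 49
f 59 47 60
f 59 60 49
f 60 47 61
f 60 61 49
f 61 47 62
f 61 62 49
f 62 47 48
f 62 48 49
f 64 63 67
f 64 67 65
f 65 67 68
f 65 68 66
f 67 63 69
f 67 69 68
f 68 69 70
f 68 70 66
f 69 63 71
f 69 71 70
f 70 71 72
f 70 72 66
f 71 63 73
f 71 73 72
f 72 73 74
f 72 74 66
f 73 63 75
f 73 75 74
f 74 75 76
f 74 76 66
f 75 63 77
f 75 77 76
f 76 77 78
f 76 78 66
f 77 63 79
f 77 79 78
f 78 79 80
f 78 80 66
f 79 63 81
f 79 81 80
f 80 81 82
f 80 82 66
f 81 63 83
f 81 83 82
f 82 83 84
f 82 84 66
f 83 63 85
f 83 85 84
f 84 85 86
f 84 86 66
f 85 63 87
f 85 87 86
f 86 87 88
f 86 88 66
f 87 63 89
f 87 89 88
f 88 89 90
f 88 90 66
f 89 63 64
f 89 64 90
f 90 64 65
f 90 65 66
f 92 94 91
f 95 92 91
f 91 94 93
f 93 95 91
f 92 98 94
f 96 92 95
f 96 98 92
f 94 98 93
f 97 95 93
f 93 98 97
f 97 96 95
f 98 96 97



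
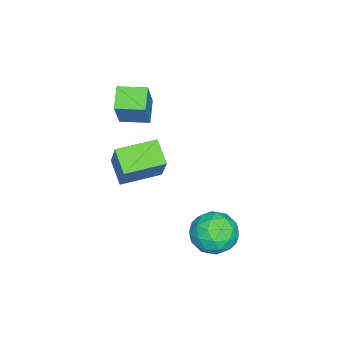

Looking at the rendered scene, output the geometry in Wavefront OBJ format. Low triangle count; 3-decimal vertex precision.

v -3.482 -3.377 -0.732
v -4.296 -3.593 -0.232
v -3.735 -2.328 -0.691
v -4.549 -2.544 -0.191
v -2.671 -3.236 0.651
v -3.485 -3.452 1.151
v -2.924 -2.187 0.692
v -3.738 -2.403 1.192
v -2.016 1.332 -3.52
v -1.364 1.65 -4.078
v -1.216 0.11 -3.282
v -0.564 0.428 -3.84
v -0.711 0.831 -3.032
v -1.206 1.586 -3.179
v -1.374 0.174 -4.181
v -1.869 0.929 -4.328
v -0.968 0.934 -4.486
v -0.558 1.34 -3.776
v -2.022 0.42 -3.584
v -1.612 0.826 -2.874
v -1.76 1.599 -3.82
v -0.82 0.161 -3.54
v -0.906 0.398 -3.065
v -0.523 0.585 -3.393
v -1.667 1.561 -3.291
v -1.284 1.748 -3.619
v -0.9 1.266 -3.005
v -1.296 0.012 -3.741
v -0.913 0.199 -4.069
v -2.057 1.175 -3.967
v -1.674 1.362 -4.295
v -1.68 0.494 -4.355
v -1.144 1.364 -4.388
v -0.674 0.646 -4.248
v -1.15 0.497 -4.448
v -1.441 0.941 -4.535
v -0.903 1.603 -3.971
v -0.433 0.885 -3.831
v -0.52 1.122 -3.356
v -0.81 1.566 -3.442
v -0.67 1.182 -4.211
v -2.147 0.875 -3.529
v -1.677 0.157 -3.389
v -1.77 0.194 -3.918
v -2.06 0.638 -4.004
v -1.906 1.114 -3.112
v -1.436 0.396 -2.972
v -1.139 0.819 -2.825
v -1.43 1.263 -2.912
v -1.91 0.578 -3.149
v -4 -2.353 -2.47
v -3.055 -1.808 -0.903
v -3.338 -1.768 -3.073
v -2.392 -1.223 -1.506
v -3.068 -3.557 -2.614
v -2.122 -3.012 -1.047
v -2.405 -2.972 -3.217
v -1.46 -2.427 -1.65
f 2 4 1
f 5 2 1
f 1 4 3
f 3 5 1
f 2 8 4
f 6 2 5
f 6 8 2
f 4 8 3
f 7 5 3
f 3 8 7
f 7 6 5
f 8 6 7
f 9 46 25
f 46 20 49
f 25 49 14
f 46 49 25
f 9 25 21
f 25 14 26
f 21 26 10
f 25 26 21
f 9 21 30
f 21 10 31
f 30 31 16
f 21 31 30
f 9 30 42
f 30 16 45
f 42 45 19
f 30 45 42
f 9 42 46
f 42 19 50
f 46 50 20
f 42 50 46
f 10 26 37
f 26 14 40
f 37 40 18
f 26 40 37
f 14 49 27
f 49 20 48
f 27 48 13
f 49 48 27
f 20 50 47
f 50 19 43
f 47 43 11
f 50 43 47
f 19 45 44
f 45 16 32
f 44 32 15
f 45 32 44
f 16 31 36
f 31 10 33
f 36 33 17
f 31 33 36
f 12 38 24
f 38 18 39
f 24 39 13
f 38 39 24
f 12 24 22
f 24 13 23
f 22 23 11
f 24 23 22
f 12 22 29
f 22 11 28
f 29 28 15
f 22 28 29
f 12 29 34
f 29 15 35
f 34 35 17
f 29 35 34
f 12 34 38
f 34 17 41
f 38 41 18
f 34 41 38
f 13 39 27
f 39 18 40
f 27 40 14
f 39 40 27
f 11 23 47
f 23 13 48
f 47 48 20
f 23 48 47
f 15 28 44
f 28 11 43
f 44 43 19
f 28 43 44
f 17 35 36
f 35 15 32
f 36 32 16
f 35 32 36
f 18 41 37
f 41 17 33
f 37 33 10
f 41 33 37
f 52 54 51
f 55 52 51
f 51 54 53
f 53 55 51
f 52 58 54
f 56 52 55
f 56 58 52
f 54 58 53
f 57 55 53
f 53 58 57
f 57 56 55
f 58 56 57



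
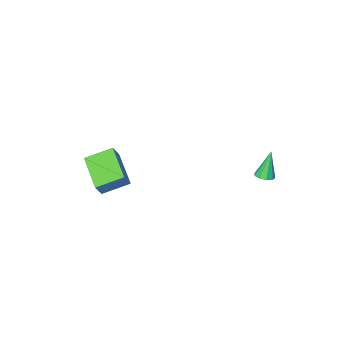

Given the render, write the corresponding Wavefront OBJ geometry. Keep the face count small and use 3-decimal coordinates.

v 4.566 -2.273 -1.474
v 4.032 -4.034 -0.8
v 3.352 -1.689 -0.91
v 2.818 -3.45 -0.236
v 5.002 -2.11 -0.704
v 4.468 -3.871 -0.03
v 3.788 -1.526 -0.14
v 3.254 -3.287 0.534
v -2.291 1.071 -1.192
v -1.839 0.9 -1.062
v -2.769 0.909 0.252
v -1.85 1.24 -1.027
v -2.067 1.501 -1.07
v -2.389 1.561 -1.17
v -2.664 1.391 -1.28
v -2.765 1.072 -1.349
v -2.644 0.752 -1.345
v -2.358 0.581 -1.269
v -2.04 0.64 -1.157
f 2 4 1
f 5 2 1
f 1 4 3
f 3 5 1
f 2 8 4
f 6 2 5
f 6 8 2
f 4 8 3
f 7 5 3
f 3 8 7
f 7 6 5
f 8 6 7
f 10 9 12
f 10 12 11
f 12 9 13
f 12 13 11
f 13 9 14
f 13 14 11
f 14 9 15
f 14 15 11
f 15 9 16
f 15 16 11
f 16 9 17
f 16 17 11
f 17 9 18
f 17 18 11
f 18 9 19
f 18 19 11
f 19 9 10
f 19 10 11



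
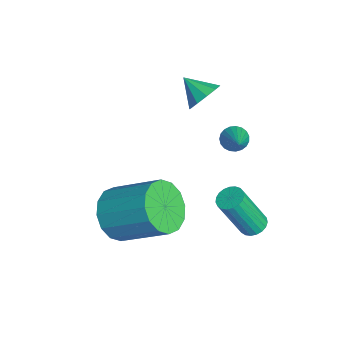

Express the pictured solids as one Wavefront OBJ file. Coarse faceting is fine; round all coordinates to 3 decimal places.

v 1.953 -3.247 -2.004
v 2.792 -3.214 -2.65
v 3.647 -1.68 -1.463
v 2.807 -1.713 -0.816
v 2.436 -2.854 -2.861
v 3.291 -1.319 -1.673
v 1.951 -2.598 -2.842
v 2.806 -1.064 -1.654
v 1.466 -2.517 -2.598
v 2.321 -0.982 -1.411
v 1.112 -2.631 -2.195
v 1.966 -1.096 -1.008
v 0.983 -2.91 -1.741
v 1.837 -1.376 -0.554
v 1.113 -3.28 -1.357
v 1.968 -1.746 -0.17
v 1.469 -3.641 -1.147
v 2.324 -2.106 0.041
v 1.954 -3.896 -1.166
v 2.809 -2.362 0.022
v 2.439 -3.978 -1.409
v 3.294 -2.443 -0.222
v 2.794 -3.864 -1.812
v 3.648 -2.329 -0.625
v 2.923 -3.584 -2.266
v 3.777 -2.05 -1.079
v 2.934 1.261 -2.124
v 3.263 1.631 -1.965
v 3.355 0.789 -0.197
v 3.026 0.419 -0.356
v 3.071 1.716 -1.914
v 3.163 0.875 -0.146
v 2.856 1.723 -1.9
v 2.947 0.882 -0.132
v 2.654 1.65 -1.924
v 2.745 0.809 -0.156
v 2.5 1.51 -1.983
v 2.592 0.668 -0.215
v 2.422 1.326 -2.066
v 2.513 0.485 -0.298
v 2.432 1.132 -2.159
v 2.523 0.29 -0.392
v 2.529 0.959 -2.247
v 2.62 0.117 -0.479
v 2.696 0.839 -2.312
v 2.788 -0.003 -0.545
v 2.904 0.792 -2.346
v 2.996 -0.05 -0.578
v 3.118 0.825 -2.341
v 3.209 -0.016 -0.573
v 3.3 0.935 -2.298
v 3.391 0.093 -0.53
v 3.418 1.1 -2.225
v 3.51 0.258 -0.458
v 3.453 1.293 -2.135
v 3.545 0.452 -0.367
v 3.398 1.481 -2.043
v 3.49 0.639 -0.275
v -1.09 0.132 1.141
v -0.608 0.131 1.689
v -1.75 -0.532 1.719
v -0.895 0.474 1.755
v -1.256 0.685 1.587
v -1.553 0.686 1.248
v -1.674 0.474 0.868
v -1.572 0.132 0.592
v -1.286 -0.21 0.526
v -0.925 -0.422 0.695
v -0.627 -0.422 1.033
v -0.506 -0.211 1.413
v 1.075 0.844 0.877
v 1.35 1.062 0.508
v 2.205 0.816 1.703
v 1.277 1.231 0.614
v 1.168 1.332 0.765
v 1.044 1.349 0.936
v 0.925 1.279 1.097
v 0.832 1.134 1.22
v 0.781 0.938 1.283
v 0.78 0.726 1.277
v 0.831 0.534 1.201
v 0.923 0.396 1.07
v 1.042 0.336 0.905
v 1.167 0.363 0.735
v 1.275 0.473 0.59
v 1.349 0.647 0.495
v 1.375 0.856 0.466
f 2 1 5
f 2 5 3
f 3 5 6
f 3 6 4
f 5 1 7
f 5 7 6
f 6 7 8
f 6 8 4
f 7 1 9
f 7 9 8
f 8 9 10
f 8 10 4
f 9 1 11
f 9 11 10
f 10 11 12
f 10 12 4
f 11 1 13
f 11 13 12
f 12 13 14
f 12 14 4
f 13 1 15
f 13 15 14
f 14 15 16
f 14 16 4
f 15 1 17
f 15 17 16
f 16 17 18
f 16 18 4
f 17 1 19
f 17 19 18
f 18 19 20
f 18 20 4
f 19 1 21
f 19 21 20
f 20 21 22
f 20 22 4
f 21 1 23
f 21 23 22
f 22 23 24
f 22 24 4
f 23 1 25
f 23 25 24
f 24 25 26
f 24 26 4
f 25 1 2
f 25 2 26
f 26 2 3
f 26 3 4
f 28 27 31
f 28 31 29
f 29 31 32
f 29 32 30
f 31 27 33
f 31 33 32
f 32 33 34
f 32 34 30
f 33 27 35
f 33 35 34
f 34 35 36
f 34 36 30
f 35 27 37
f 35 37 36
f 36 37 38
f 36 38 30
f 37 27 39
f 37 39 38
f 38 39 40
f 38 40 30
f 39 27 41
f 39 41 40
f 40 41 42
f 40 42 30
f 41 27 43
f 41 43 42
f 42 43 44
f 42 44 30
f 43 27 45
f 43 45 44
f 44 45 46
f 44 46 30
f 45 27 47
f 45 47 46
f 46 47 48
f 46 48 30
f 47 27 49
f 47 49 48
f 48 49 50
f 48 50 30
f 49 27 51
f 49 51 50
f 50 51 52
f 50 52 30
f 51 27 53
f 51 53 52
f 52 53 54
f 52 54 30
f 53 27 55
f 53 55 54
f 54 55 56
f 54 56 30
f 55 27 57
f 55 57 56
f 56 57 58
f 56 58 30
f 57 27 28
f 57 28 58
f 58 28 29
f 58 29 30
f 60 59 62
f 60 62 61
f 62 59 63
f 62 63 61
f 63 59 64
f 63 64 61
f 64 59 65
f 64 65 61
f 65 59 66
f 65 66 61
f 66 59 67
f 66 67 61
f 67 59 68
f 67 68 61
f 68 59 69
f 68 69 61
f 69 59 70
f 69 70 61
f 70 59 60
f 70 60 61
f 72 71 74
f 72 74 73
f 74 71 75
f 74 75 73
f 75 71 76
f 75 76 73
f 76 71 77
f 76 77 73
f 77 71 78
f 77 78 73
f 78 71 79
f 78 79 73
f 79 71 80
f 79 80 73
f 80 71 81
f 80 81 73
f 81 71 82
f 81 82 73
f 82 71 83
f 82 83 73
f 83 71 84
f 83 84 73
f 84 71 85
f 84 85 73
f 85 71 86
f 85 86 73
f 86 71 87
f 86 87 73
f 87 71 72
f 87 72 73



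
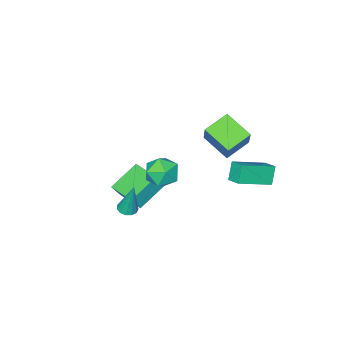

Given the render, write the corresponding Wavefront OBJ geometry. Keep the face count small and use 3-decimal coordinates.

v -2.031 0.573 3.306
v -3.378 0.737 3.869
v -2.166 2.084 2.54
v -3.514 2.249 3.103
v -1.326 1.371 4.757
v -2.674 1.536 5.32
v -1.462 2.883 3.991
v -2.809 3.047 4.554
v -2.82 1.787 1.73
v -2.676 2.63 2.043
v -4.608 2.375 0.971
v -4.464 3.217 1.283
v -2.316 2.063 0.757
v -2.172 2.905 1.069
v -4.104 2.65 -0.003
v -3.96 3.493 0.31
v -0.387 -3.929 -3.067
v -2.037 -3.835 -2.071
v -0.229 -2.189 -2.97
v -1.879 -2.094 -1.974
v 0.139 -4.026 -2.186
v -1.511 -3.931 -1.19
v 0.297 -2.285 -2.089
v -1.353 -2.191 -1.093
v 2.193 -0.417 -0.377
v 2.678 -0.649 -0.319
v 2.207 0.097 1.577
v 2.73 -0.359 -0.396
v 2.611 -0.088 -0.466
v 2.36 0.079 -0.509
v 2.056 0.088 -0.509
v 1.796 -0.063 -0.467
v 1.661 -0.327 -0.397
v 1.696 -0.619 -0.32
v 1.888 -0.848 -0.261
v 2.177 -0.939 -0.239
v 2.472 -0.865 -0.261
v -1.073 -0.293 1.259
v -0.626 0.15 0.457
v -0.254 -1.69 0.943
v 0.193 -1.247 0.141
v 0.431 -0.949 1.087
v -0.075 -0.085 1.282
v -0.805 -1.455 0.118
v -1.311 -0.591 0.313
v -0.46 -0.567 -0.248
v 0.304 -0.255 0.351
v -1.184 -1.285 1.049
v -0.42 -0.973 1.648
f 2 4 1
f 5 2 1
f 1 4 3
f 3 5 1
f 2 8 4
f 6 2 5
f 6 8 2
f 4 8 3
f 7 5 3
f 3 8 7
f 7 6 5
f 8 6 7
f 10 12 9
f 13 10 9
f 9 12 11
f 11 13 9
f 10 16 12
f 14 10 13
f 14 16 10
f 12 16 11
f 15 13 11
f 11 16 15
f 15 14 13
f 16 14 15
f 18 20 17
f 21 18 17
f 17 20 19
f 19 21 17
f 18 24 20
f 22 18 21
f 22 24 18
f 20 24 19
f 23 21 19
f 19 24 23
f 23 22 21
f 24 22 23
f 26 25 28
f 26 28 27
f 28 25 29
f 28 29 27
f 29 25 30
f 29 30 27
f 30 25 31
f 30 31 27
f 31 25 32
f 31 32 27
f 32 25 33
f 32 33 27
f 33 25 34
f 33 34 27
f 34 25 35
f 34 35 27
f 35 25 36
f 35 36 27
f 36 25 37
f 36 37 27
f 37 25 26
f 37 26 27
f 38 49 43
f 38 43 39
f 38 39 45
f 38 45 48
f 38 48 49
f 39 43 47
f 43 49 42
f 49 48 40
f 48 45 44
f 45 39 46
f 41 47 42
f 41 42 40
f 41 40 44
f 41 44 46
f 41 46 47
f 42 47 43
f 40 42 49
f 44 40 48
f 46 44 45
f 47 46 39



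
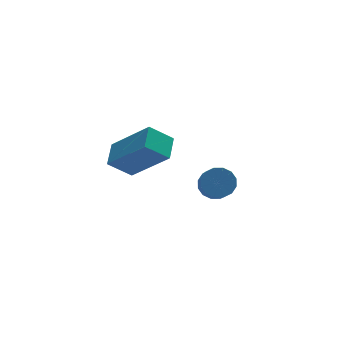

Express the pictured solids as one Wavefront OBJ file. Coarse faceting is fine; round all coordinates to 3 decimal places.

v -1.594 -2.533 0.944
v -2.348 -2.344 1.589
v -1.161 -1.786 1.231
v -1.915 -1.597 1.876
v -0.705 -3.563 2.284
v -1.459 -3.374 2.929
v -0.272 -2.816 2.571
v -1.026 -2.627 3.216
v 1.982 -0.974 -1.778
v 2.274 -0.659 -1.346
v 1.951 -1.671 -0.389
v 1.658 -1.986 -0.822
v 1.977 -0.554 -1.336
v 1.654 -1.567 -0.379
v 1.68 -0.562 -1.444
v 1.357 -1.574 -0.488
v 1.465 -0.68 -1.642
v 1.141 -1.693 -0.686
v 1.387 -0.877 -1.877
v 1.064 -1.889 -0.92
v 1.469 -1.1 -2.085
v 1.146 -2.112 -1.128
v 1.689 -1.289 -2.211
v 1.366 -2.301 -1.254
v 1.986 -1.393 -2.221
v 1.663 -2.406 -1.264
v 2.283 -1.386 -2.112
v 1.96 -2.398 -1.156
v 2.499 -1.267 -1.914
v 2.175 -2.28 -0.958
v 2.576 -1.071 -1.68
v 2.253 -2.083 -0.723
v 2.494 -0.848 -1.472
v 2.171 -1.86 -0.515
f 2 4 1
f 5 2 1
f 1 4 3
f 3 5 1
f 2 8 4
f 6 2 5
f 6 8 2
f 4 8 3
f 7 5 3
f 3 8 7
f 7 6 5
f 8 6 7
f 10 9 13
f 10 13 11
f 11 13 14
f 11 14 12
f 13 9 15
f 13 15 14
f 14 15 16
f 14 16 12
f 15 9 17
f 15 17 16
f 16 17 18
f 16 18 12
f 17 9 19
f 17 19 18
f 18 19 20
f 18 20 12
f 19 9 21
f 19 21 20
f 20 21 22
f 20 22 12
f 21 9 23
f 21 23 22
f 22 23 24
f 22 24 12
f 23 9 25
f 23 25 24
f 24 25 26
f 24 26 12
f 25 9 27
f 25 27 26
f 26 27 28
f 26 28 12
f 27 9 29
f 27 29 28
f 28 29 30
f 28 30 12
f 29 9 31
f 29 31 30
f 30 31 32
f 30 32 12
f 31 9 33
f 31 33 32
f 32 33 34
f 32 34 12
f 33 9 10
f 33 10 34
f 34 10 11
f 34 11 12



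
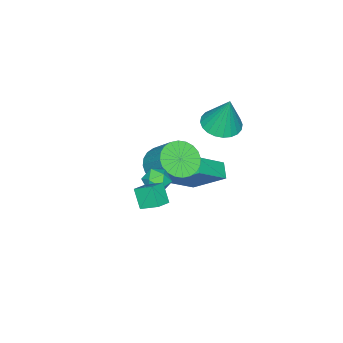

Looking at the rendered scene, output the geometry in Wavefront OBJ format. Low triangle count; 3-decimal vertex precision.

v -1.573 1.568 -1.371
v -0.957 2.116 -2.084
v -0.511 3.44 -0.682
v -1.127 2.892 0.031
v -1.335 2.302 -2.141
v -0.889 3.627 -0.738
v -1.749 2.377 -2.08
v -1.304 3.702 -0.677
v -2.136 2.329 -1.911
v -1.691 3.653 -0.508
v -2.438 2.164 -1.66
v -1.993 3.489 -0.258
v -2.608 1.909 -1.365
v -2.162 3.234 0.037
v -2.62 1.602 -1.071
v -2.175 2.927 0.331
v -2.473 1.29 -0.823
v -2.028 2.614 0.58
v -2.189 1.02 -0.658
v -1.743 2.344 0.744
v -1.811 0.833 -0.602
v -1.365 2.158 0.801
v -1.396 0.758 -0.663
v -0.951 2.083 0.74
v -1.009 0.807 -0.832
v -0.564 2.131 0.571
v -0.707 0.971 -1.082
v -0.262 2.296 0.32
v -0.538 1.226 -1.377
v -0.092 2.551 0.025
v -0.525 1.533 -1.671
v -0.08 2.858 -0.269
v -0.672 1.846 -1.92
v -0.227 3.17 -0.517
v 2.326 2.592 0.128
v 2.19 3.54 0.669
v 1.503 2.633 -0.151
v 1.367 3.581 0.391
v 2.673 3.179 -0.811
v 2.537 4.127 -0.269
v 1.85 3.22 -1.089
v 1.714 4.168 -0.548
v -3.002 0.657 -2.951
v -3.418 2.343 -1.701
v -4.592 1.227 -4.248
v -5.008 2.914 -2.998
v -2.372 1.206 -3.482
v -2.788 2.893 -2.232
v -3.962 1.777 -4.779
v -4.378 3.463 -3.529
v -3.689 3.56 1.284
v -3.028 2.763 1.454
v -3.511 4.14 3.316
v -2.768 3.061 1.346
v -2.648 3.435 1.229
v -2.688 3.828 1.12
v -2.879 4.18 1.036
v -3.194 4.438 0.99
v -3.584 4.562 0.989
v -3.991 4.534 1.033
v -4.351 4.357 1.115
v -4.611 4.059 1.223
v -4.73 3.686 1.34
v -4.691 3.292 1.449
v -4.5 2.94 1.533
v -4.185 2.682 1.579
v -3.794 2.558 1.58
v -3.388 2.586 1.536
v -0.095 2.713 -0.118
v 0.538 3.066 0.164
v 0.582 2.274 -1.084
v 1.215 2.627 -0.802
v 0.909 2.018 -0.426
v 0.49 2.29 0.171
v 0.63 3.05 -1.091
v 0.211 3.322 -0.494
v 0.986 3.275 -0.437
v 1.158 2.637 -0.026
v -0.038 2.703 -0.894
v 0.134 2.065 -0.483
f 2 1 5
f 2 5 3
f 3 5 6
f 3 6 4
f 5 1 7
f 5 7 6
f 6 7 8
f 6 8 4
f 7 1 9
f 7 9 8
f 8 9 10
f 8 10 4
f 9 1 11
f 9 11 10
f 10 11 12
f 10 12 4
f 11 1 13
f 11 13 12
f 12 13 14
f 12 14 4
f 13 1 15
f 13 15 14
f 14 15 16
f 14 16 4
f 15 1 17
f 15 17 16
f 16 17 18
f 16 18 4
f 17 1 19
f 17 19 18
f 18 19 20
f 18 20 4
f 19 1 21
f 19 21 20
f 20 21 22
f 20 22 4
f 21 1 23
f 21 23 22
f 22 23 24
f 22 24 4
f 23 1 25
f 23 25 24
f 24 25 26
f 24 26 4
f 25 1 27
f 25 27 26
f 26 27 28
f 26 28 4
f 27 1 29
f 27 29 28
f 28 29 30
f 28 30 4
f 29 1 31
f 29 31 30
f 30 31 32
f 30 32 4
f 31 1 33
f 31 33 32
f 32 33 34
f 32 34 4
f 33 1 2
f 33 2 34
f 34 2 3
f 34 3 4
f 36 38 35
f 39 36 35
f 35 38 37
f 37 39 35
f 36 42 38
f 40 36 39
f 40 42 36
f 38 42 37
f 41 39 37
f 37 42 41
f 41 40 39
f 42 40 41
f 44 46 43
f 47 44 43
f 43 46 45
f 45 47 43
f 44 50 46
f 48 44 47
f 48 50 44
f 46 50 45
f 49 47 45
f 45 50 49
f 49 48 47
f 50 48 49
f 52 51 54
f 52 54 53
f 54 51 55
f 54 55 53
f 55 51 56
f 55 56 53
f 56 51 57
f 56 57 53
f 57 51 58
f 57 58 53
f 58 51 59
f 58 59 53
f 59 51 60
f 59 60 53
f 60 51 61
f 60 61 53
f 61 51 62
f 61 62 53
f 62 51 63
f 62 63 53
f 63 51 64
f 63 64 53
f 64 51 65
f 64 65 53
f 65 51 66
f 65 66 53
f 66 51 67
f 66 67 53
f 67 51 68
f 67 68 53
f 68 51 52
f 68 52 53
f 69 80 74
f 69 74 70
f 69 70 76
f 69 76 79
f 69 79 80
f 70 74 78
f 74 80 73
f 80 79 71
f 79 76 75
f 76 70 77
f 72 78 73
f 72 73 71
f 72 71 75
f 72 75 77
f 72 77 78
f 73 78 74
f 71 73 80
f 75 71 79
f 77 75 76
f 78 77 70



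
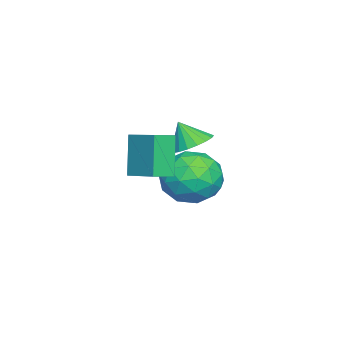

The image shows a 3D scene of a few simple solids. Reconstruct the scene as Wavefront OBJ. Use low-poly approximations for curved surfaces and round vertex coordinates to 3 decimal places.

v -0.189 -2.28 -1.034
v 0.23 -1.706 -0.645
v -0.311 -2.82 -0.106
v -0.11 -1.588 -0.62
v -0.466 -1.607 -0.677
v -0.766 -1.759 -0.805
v -0.953 -2.014 -0.979
v -0.988 -2.322 -1.163
v -0.865 -2.622 -1.321
v -0.608 -2.854 -1.423
v -0.269 -2.972 -1.447
v 0.087 -2.953 -1.39
v 0.387 -2.801 -1.262
v 0.574 -2.545 -1.089
v 0.609 -2.237 -0.905
v 0.486 -1.938 -0.746
v 1.919 -3.96 -1.734
v 1.182 -4.124 -0.188
v 1.273 -3.417 -1.984
v 0.537 -3.58 -0.438
v 2.663 -2.86 -1.262
v 1.927 -3.023 0.284
v 2.018 -2.316 -1.512
v 1.281 -2.48 0.034
v -1.721 -1.642 -3.868
v -1.025 -2.565 -4.319
v -2.835 -2.975 -2.861
v -2.139 -3.898 -3.312
v -1.658 -3.102 -2.491
v -0.97 -2.278 -3.113
v -2.89 -3.262 -4.067
v -2.202 -2.438 -4.689
v -1.747 -3.566 -4.442
v -0.986 -3.467 -3.468
v -2.874 -2.073 -3.712
v -2.113 -1.974 -2.738
v -1.275 -1.986 -4.181
v -2.585 -3.554 -2.999
v -2.302 -3.086 -2.516
v -1.893 -3.628 -2.781
v -1.243 -1.818 -3.473
v -0.833 -2.36 -3.738
v -1.206 -2.676 -2.663
v -3.027 -3.18 -3.442
v -2.617 -3.722 -3.707
v -1.967 -1.912 -4.399
v -1.558 -2.454 -4.664
v -2.654 -2.864 -4.517
v -1.291 -3.117 -4.519
v -1.945 -3.901 -3.928
v -2.387 -3.527 -4.371
v -1.983 -3.043 -4.737
v -0.843 -3.059 -3.946
v -1.498 -3.842 -3.355
v -1.215 -3.375 -2.872
v -0.81 -2.89 -3.237
v -1.268 -3.647 -4.019
v -2.362 -1.698 -3.825
v -3.017 -2.481 -3.234
v -3.05 -2.65 -3.943
v -2.645 -2.165 -4.308
v -1.915 -1.639 -3.252
v -2.569 -2.423 -2.661
v -1.877 -2.497 -2.443
v -1.473 -2.013 -2.809
v -2.592 -1.893 -3.161
f 2 1 4
f 2 4 3
f 4 1 5
f 4 5 3
f 5 1 6
f 5 6 3
f 6 1 7
f 6 7 3
f 7 1 8
f 7 8 3
f 8 1 9
f 8 9 3
f 9 1 10
f 9 10 3
f 10 1 11
f 10 11 3
f 11 1 12
f 11 12 3
f 12 1 13
f 12 13 3
f 13 1 14
f 13 14 3
f 14 1 15
f 14 15 3
f 15 1 16
f 15 16 3
f 16 1 2
f 16 2 3
f 18 20 17
f 21 18 17
f 17 20 19
f 19 21 17
f 18 24 20
f 22 18 21
f 22 24 18
f 20 24 19
f 23 21 19
f 19 24 23
f 23 22 21
f 24 22 23
f 25 62 41
f 62 36 65
f 41 65 30
f 62 65 41
f 25 41 37
f 41 30 42
f 37 42 26
f 41 42 37
f 25 37 46
f 37 26 47
f 46 47 32
f 37 47 46
f 25 46 58
f 46 32 61
f 58 61 35
f 46 61 58
f 25 58 62
f 58 35 66
f 62 66 36
f 58 66 62
f 26 42 53
f 42 30 56
f 53 56 34
f 42 56 53
f 30 65 43
f 65 36 64
f 43 64 29
f 65 64 43
f 36 66 63
f 66 35 59
f 63 59 27
f 66 59 63
f 35 61 60
f 61 32 48
f 60 48 31
f 61 48 60
f 32 47 52
f 47 26 49
f 52 49 33
f 47 49 52
f 28 54 40
f 54 34 55
f 40 55 29
f 54 55 40
f 28 40 38
f 40 29 39
f 38 39 27
f 40 39 38
f 28 38 45
f 38 27 44
f 45 44 31
f 38 44 45
f 28 45 50
f 45 31 51
f 50 51 33
f 45 51 50
f 28 50 54
f 50 33 57
f 54 57 34
f 50 57 54
f 29 55 43
f 55 34 56
f 43 56 30
f 55 56 43
f 27 39 63
f 39 29 64
f 63 64 36
f 39 64 63
f 31 44 60
f 44 27 59
f 60 59 35
f 44 59 60
f 33 51 52
f 51 31 48
f 52 48 32
f 51 48 52
f 34 57 53
f 57 33 49
f 53 49 26
f 57 49 53



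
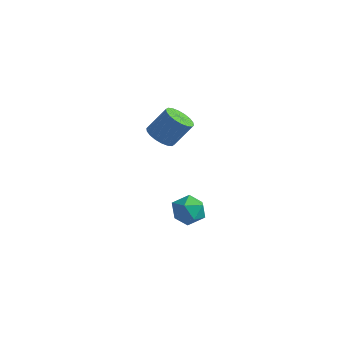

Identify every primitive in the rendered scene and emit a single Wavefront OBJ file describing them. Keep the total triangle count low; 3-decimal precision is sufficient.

v 2.7 -1.158 3.148
v 3.223 -0.898 2.744
v 3.763 -0.302 3.828
v 3.24 -0.562 4.232
v 3.003 -0.672 2.729
v 3.544 -0.076 3.813
v 2.723 -0.541 2.797
v 3.264 0.055 3.881
v 2.439 -0.533 2.935
v 2.98 0.063 4.018
v 2.206 -0.649 3.114
v 2.747 -0.053 4.198
v 2.071 -0.865 3.301
v 2.612 -0.269 4.385
v 2.061 -1.14 3.457
v 2.601 -0.544 4.541
v 2.177 -1.418 3.552
v 2.717 -0.822 4.636
v 2.396 -1.644 3.567
v 2.937 -1.048 4.651
v 2.676 -1.775 3.499
v 3.217 -1.179 4.583
v 2.96 -1.783 3.362
v 3.501 -1.187 4.445
v 3.193 -1.667 3.182
v 3.734 -1.071 4.266
v 3.328 -1.451 2.995
v 3.869 -0.855 4.079
v 3.339 -1.176 2.839
v 3.879 -0.58 3.923
v 2.802 -0.418 -2.013
v 3.249 0.28 -2.159
v 3.591 -0.7 -0.941
v 4.038 -0.002 -1.087
v 3.244 0.056 -0.816
v 2.756 0.23 -1.479
v 4.084 -0.65 -1.621
v 3.596 -0.476 -2.284
v 4.041 0.136 -1.916
v 3.522 0.573 -1.419
v 3.318 -0.993 -1.681
v 2.799 -0.556 -1.184
f 2 1 5
f 2 5 3
f 3 5 6
f 3 6 4
f 5 1 7
f 5 7 6
f 6 7 8
f 6 8 4
f 7 1 9
f 7 9 8
f 8 9 10
f 8 10 4
f 9 1 11
f 9 11 10
f 10 11 12
f 10 12 4
f 11 1 13
f 11 13 12
f 12 13 14
f 12 14 4
f 13 1 15
f 13 15 14
f 14 15 16
f 14 16 4
f 15 1 17
f 15 17 16
f 16 17 18
f 16 18 4
f 17 1 19
f 17 19 18
f 18 19 20
f 18 20 4
f 19 1 21
f 19 21 20
f 20 21 22
f 20 22 4
f 21 1 23
f 21 23 22
f 22 23 24
f 22 24 4
f 23 1 25
f 23 25 24
f 24 25 26
f 24 26 4
f 25 1 27
f 25 27 26
f 26 27 28
f 26 28 4
f 27 1 29
f 27 29 28
f 28 29 30
f 28 30 4
f 29 1 2
f 29 2 30
f 30 2 3
f 30 3 4
f 31 42 36
f 31 36 32
f 31 32 38
f 31 38 41
f 31 41 42
f 32 36 40
f 36 42 35
f 42 41 33
f 41 38 37
f 38 32 39
f 34 40 35
f 34 35 33
f 34 33 37
f 34 37 39
f 34 39 40
f 35 40 36
f 33 35 42
f 37 33 41
f 39 37 38
f 40 39 32



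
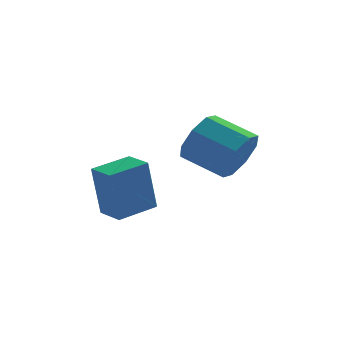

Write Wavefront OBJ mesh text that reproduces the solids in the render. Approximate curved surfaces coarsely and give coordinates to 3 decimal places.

v -3.642 -1.629 -2.935
v -3.943 -1.728 -0.91
v -4.129 -0.687 -2.962
v -4.43 -0.786 -0.936
v -2.31 -0.934 -2.704
v -2.611 -1.033 -0.678
v -2.797 0.008 -2.73
v -3.098 -0.091 -0.705
v 0.31 -1.684 -0.324
v 0.934 -1.402 0.459
v -0.306 -0.455 1.107
v -0.93 -0.736 0.324
v 0.985 -0.909 -0.164
v -0.255 0.038 0.484
v 0.641 -0.87 -0.881
v -0.6 0.078 -0.233
v 0.103 -1.307 -1.271
v -1.138 -0.36 -0.623
v -0.314 -1.965 -1.107
v -1.554 -1.018 -0.459
v -0.365 -2.458 -0.484
v -1.605 -1.511 0.164
v -0.02 -2.498 0.233
v -1.261 -1.55 0.881
v 0.518 -2.06 0.623
v -0.723 -1.113 1.271
f 2 4 1
f 5 2 1
f 1 4 3
f 3 5 1
f 2 8 4
f 6 2 5
f 6 8 2
f 4 8 3
f 7 5 3
f 3 8 7
f 7 6 5
f 8 6 7
f 10 9 13
f 10 13 11
f 11 13 14
f 11 14 12
f 13 9 15
f 13 15 14
f 14 15 16
f 14 16 12
f 15 9 17
f 15 17 16
f 16 17 18
f 16 18 12
f 17 9 19
f 17 19 18
f 18 19 20
f 18 20 12
f 19 9 21
f 19 21 20
f 20 21 22
f 20 22 12
f 21 9 23
f 21 23 22
f 22 23 24
f 22 24 12
f 23 9 25
f 23 25 24
f 24 25 26
f 24 26 12
f 25 9 10
f 25 10 26
f 26 10 11
f 26 11 12



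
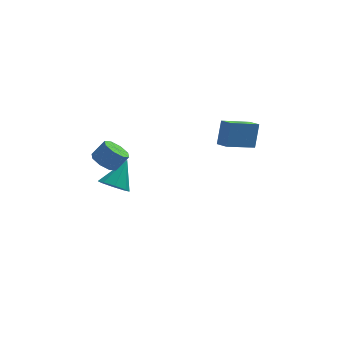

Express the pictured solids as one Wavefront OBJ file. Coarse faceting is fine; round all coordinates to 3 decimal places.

v -4.314 -2.366 2.128
v -3.631 -2.744 1.661
v -2.863 -2.573 2.645
v -3.546 -2.194 3.112
v -3.667 -2.055 1.569
v -2.899 -1.884 2.553
v -4.082 -1.547 1.804
v -3.314 -1.376 2.789
v -4.633 -1.519 2.229
v -3.865 -1.348 3.214
v -4.997 -1.987 2.595
v -4.229 -1.816 3.579
v -4.961 -2.676 2.687
v -4.193 -2.505 3.671
v -4.546 -3.184 2.451
v -3.778 -3.013 3.436
v -3.995 -3.212 2.026
v -3.227 -3.041 3.011
v 2.909 -0.354 1.887
v 3.204 0.362 3.457
v 2.414 0.404 1.635
v 2.708 1.12 3.204
v 4.692 0.56 1.136
v 4.986 1.276 2.705
v 4.196 1.318 0.883
v 4.491 2.034 2.453
v -3.706 2.86 -3.624
v -2.748 2.66 -4.002
v -2.834 4.08 -2.056
v -3.077 3.316 -4.33
v -3.776 3.705 -4.243
v -4.433 3.598 -3.794
v -4.665 3.059 -3.245
v -4.336 2.403 -2.918
v -3.637 2.015 -3.004
v -2.98 2.121 -3.453
f 2 1 5
f 2 5 3
f 3 5 6
f 3 6 4
f 5 1 7
f 5 7 6
f 6 7 8
f 6 8 4
f 7 1 9
f 7 9 8
f 8 9 10
f 8 10 4
f 9 1 11
f 9 11 10
f 10 11 12
f 10 12 4
f 11 1 13
f 11 13 12
f 12 13 14
f 12 14 4
f 13 1 15
f 13 15 14
f 14 15 16
f 14 16 4
f 15 1 17
f 15 17 16
f 16 17 18
f 16 18 4
f 17 1 2
f 17 2 18
f 18 2 3
f 18 3 4
f 20 22 19
f 23 20 19
f 19 22 21
f 21 23 19
f 20 26 22
f 24 20 23
f 24 26 20
f 22 26 21
f 25 23 21
f 21 26 25
f 25 24 23
f 26 24 25
f 28 27 30
f 28 30 29
f 30 27 31
f 30 31 29
f 31 27 32
f 31 32 29
f 32 27 33
f 32 33 29
f 33 27 34
f 33 34 29
f 34 27 35
f 34 35 29
f 35 27 36
f 35 36 29
f 36 27 28
f 36 28 29



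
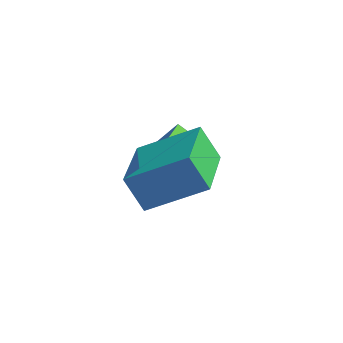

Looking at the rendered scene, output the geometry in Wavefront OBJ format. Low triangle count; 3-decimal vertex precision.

v -3.076 -1.056 -0.812
v -3.57 -0.914 -0.037
v -3.326 0.522 -1.261
v -3.82 0.665 -0.486
v -1.8 -0.645 -0.074
v -2.294 -0.502 0.701
v -2.05 0.934 -0.523
v -2.544 1.076 0.252
v -3.356 0.629 -2.237
v -4.106 0.727 -1.731
v -3.387 2.2 -2.588
v -4.138 2.298 -2.082
v -2.722 0.842 -1.338
v -3.473 0.94 -0.832
v -2.754 2.413 -1.689
v -3.504 2.511 -1.183
f 2 4 1
f 5 2 1
f 1 4 3
f 3 5 1
f 2 8 4
f 6 2 5
f 6 8 2
f 4 8 3
f 7 5 3
f 3 8 7
f 7 6 5
f 8 6 7
f 10 12 9
f 13 10 9
f 9 12 11
f 11 13 9
f 10 16 12
f 14 10 13
f 14 16 10
f 12 16 11
f 15 13 11
f 11 16 15
f 15 14 13
f 16 14 15



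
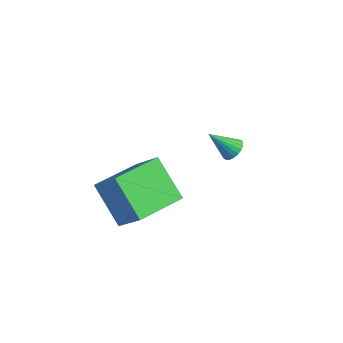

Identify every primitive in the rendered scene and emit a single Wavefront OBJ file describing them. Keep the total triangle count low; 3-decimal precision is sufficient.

v -0.815 -4.671 -4.951
v -2.36 -4.449 -3.591
v -0.651 -2.524 -5.116
v -2.196 -2.301 -3.756
v 0.356 -4.659 -3.624
v -1.189 -4.436 -2.264
v 0.52 -2.511 -3.789
v -1.025 -2.289 -2.429
v -0.446 1.397 -4.317
v 0.005 1.395 -3.986
v -1.194 0.743 -3.303
v -0.095 1.597 -3.929
v -0.256 1.765 -3.94
v -0.45 1.869 -4.016
v -0.644 1.892 -4.144
v -0.803 1.829 -4.302
v -0.9 1.691 -4.462
v -0.919 1.503 -4.598
v -0.856 1.296 -4.685
v -0.723 1.107 -4.708
v -0.541 0.968 -4.664
v -0.343 0.903 -4.56
v -0.163 0.924 -4.414
v -0.032 1.026 -4.251
v 0.028 1.193 -4.1
f 2 4 1
f 5 2 1
f 1 4 3
f 3 5 1
f 2 8 4
f 6 2 5
f 6 8 2
f 4 8 3
f 7 5 3
f 3 8 7
f 7 6 5
f 8 6 7
f 10 9 12
f 10 12 11
f 12 9 13
f 12 13 11
f 13 9 14
f 13 14 11
f 14 9 15
f 14 15 11
f 15 9 16
f 15 16 11
f 16 9 17
f 16 17 11
f 17 9 18
f 17 18 11
f 18 9 19
f 18 19 11
f 19 9 20
f 19 20 11
f 20 9 21
f 20 21 11
f 21 9 22
f 21 22 11
f 22 9 23
f 22 23 11
f 23 9 24
f 23 24 11
f 24 9 25
f 24 25 11
f 25 9 10
f 25 10 11



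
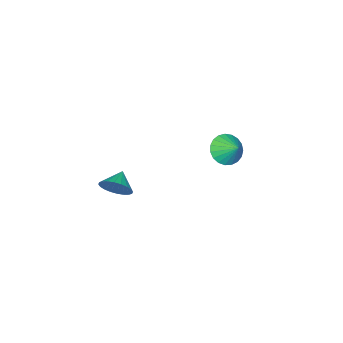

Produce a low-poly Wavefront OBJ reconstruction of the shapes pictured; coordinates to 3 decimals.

v -3.504 -0.827 1.412
v -2.594 -0.672 0.933
v -3.276 0.167 2.168
v -2.862 -0.429 0.696
v -3.242 -0.256 0.583
v -3.667 -0.181 0.613
v -4.064 -0.218 0.781
v -4.364 -0.36 1.058
v -4.515 -0.583 1.396
v -4.492 -0.848 1.737
v -4.297 -1.11 2.022
v -3.966 -1.322 2.201
v -3.555 -1.449 2.244
v -3.135 -1.468 2.142
v -2.779 -1.377 1.915
v -2.548 -1.19 1.6
v -2.483 -0.941 1.253
v 3.851 -2.314 1.99
v 4.382 -2.739 2.638
v 2.869 -2.686 2.55
v 4.341 -2.406 2.786
v 4.225 -2.059 2.813
v 4.052 -1.751 2.715
v 3.848 -1.529 2.506
v 3.645 -1.426 2.219
v 3.473 -1.458 1.897
v 3.358 -1.621 1.588
v 3.319 -1.889 1.341
v 3.36 -2.222 1.193
v 3.476 -2.569 1.166
v 3.65 -2.877 1.264
v 3.853 -3.099 1.473
v 4.057 -3.202 1.76
v 4.229 -3.169 2.083
v 4.343 -3.007 2.391
f 2 1 4
f 2 4 3
f 4 1 5
f 4 5 3
f 5 1 6
f 5 6 3
f 6 1 7
f 6 7 3
f 7 1 8
f 7 8 3
f 8 1 9
f 8 9 3
f 9 1 10
f 9 10 3
f 10 1 11
f 10 11 3
f 11 1 12
f 11 12 3
f 12 1 13
f 12 13 3
f 13 1 14
f 13 14 3
f 14 1 15
f 14 15 3
f 15 1 16
f 15 16 3
f 16 1 17
f 16 17 3
f 17 1 2
f 17 2 3
f 19 18 21
f 19 21 20
f 21 18 22
f 21 22 20
f 22 18 23
f 22 23 20
f 23 18 24
f 23 24 20
f 24 18 25
f 24 25 20
f 25 18 26
f 25 26 20
f 26 18 27
f 26 27 20
f 27 18 28
f 27 28 20
f 28 18 29
f 28 29 20
f 29 18 30
f 29 30 20
f 30 18 31
f 30 31 20
f 31 18 32
f 31 32 20
f 32 18 33
f 32 33 20
f 33 18 34
f 33 34 20
f 34 18 35
f 34 35 20
f 35 18 19
f 35 19 20



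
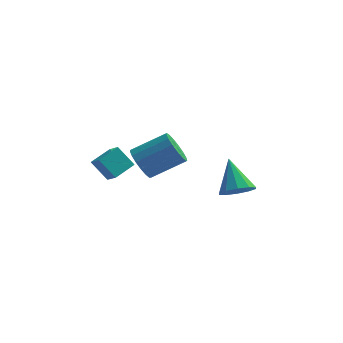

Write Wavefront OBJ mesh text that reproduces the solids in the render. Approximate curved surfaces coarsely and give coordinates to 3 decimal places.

v 2.206 -3.275 -4.363
v 2.799 -3.712 -3.778
v 1.634 -2.065 -2.877
v 3.084 -3.271 -4.027
v 3.034 -2.832 -4.404
v 2.668 -2.562 -4.766
v 2.125 -2.565 -4.973
v 1.614 -2.839 -4.947
v 1.328 -3.279 -4.698
v 1.378 -3.718 -4.321
v 1.745 -3.988 -3.96
v 2.287 -3.986 -3.753
v -2.881 -0.55 -4.497
v -2.33 -0.77 -5.301
v -0.607 -0.231 -4.268
v -1.159 -0.01 -3.463
v -2.439 -0.308 -5.36
v -0.716 0.232 -4.327
v -2.65 0.099 -5.221
v -0.927 0.638 -4.188
v -2.913 0.357 -4.917
v -1.191 0.897 -3.883
v -3.17 0.408 -4.516
v -1.447 0.947 -3.482
v -3.36 0.239 -4.11
v -1.637 0.778 -3.077
v -3.441 -0.111 -3.793
v -1.718 0.429 -2.76
v -3.393 -0.561 -3.637
v -1.67 -0.022 -2.604
v -3.228 -1.008 -3.679
v -1.506 -0.469 -2.645
v -2.984 -1.351 -3.907
v -1.261 -0.811 -2.874
v -2.716 -1.51 -4.271
v -0.994 -0.97 -3.237
v -2.486 -1.449 -4.686
v -0.764 -0.909 -3.653
v -2.347 -1.182 -5.058
v -0.624 -0.642 -4.025
v -5.04 -2.193 -3.586
v -4.52 -2.84 -3.01
v -4.285 -1.227 -3.183
v -3.765 -1.874 -2.608
v -4.195 -2.426 -4.612
v -3.675 -3.073 -4.037
v -3.44 -1.46 -4.21
v -2.92 -2.107 -3.634
f 2 1 4
f 2 4 3
f 4 1 5
f 4 5 3
f 5 1 6
f 5 6 3
f 6 1 7
f 6 7 3
f 7 1 8
f 7 8 3
f 8 1 9
f 8 9 3
f 9 1 10
f 9 10 3
f 10 1 11
f 10 11 3
f 11 1 12
f 11 12 3
f 12 1 2
f 12 2 3
f 14 13 17
f 14 17 15
f 15 17 18
f 15 18 16
f 17 13 19
f 17 19 18
f 18 19 20
f 18 20 16
f 19 13 21
f 19 21 20
f 20 21 22
f 20 22 16
f 21 13 23
f 21 23 22
f 22 23 24
f 22 24 16
f 23 13 25
f 23 25 24
f 24 25 26
f 24 26 16
f 25 13 27
f 25 27 26
f 26 27 28
f 26 28 16
f 27 13 29
f 27 29 28
f 28 29 30
f 28 30 16
f 29 13 31
f 29 31 30
f 30 31 32
f 30 32 16
f 31 13 33
f 31 33 32
f 32 33 34
f 32 34 16
f 33 13 35
f 33 35 34
f 34 35 36
f 34 36 16
f 35 13 37
f 35 37 36
f 36 37 38
f 36 38 16
f 37 13 39
f 37 39 38
f 38 39 40
f 38 40 16
f 39 13 14
f 39 14 40
f 40 14 15
f 40 15 16
f 42 44 41
f 45 42 41
f 41 44 43
f 43 45 41
f 42 48 44
f 46 42 45
f 46 48 42
f 44 48 43
f 47 45 43
f 43 48 47
f 47 46 45
f 48 46 47

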